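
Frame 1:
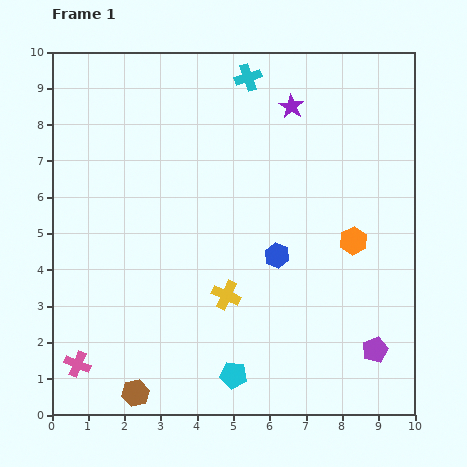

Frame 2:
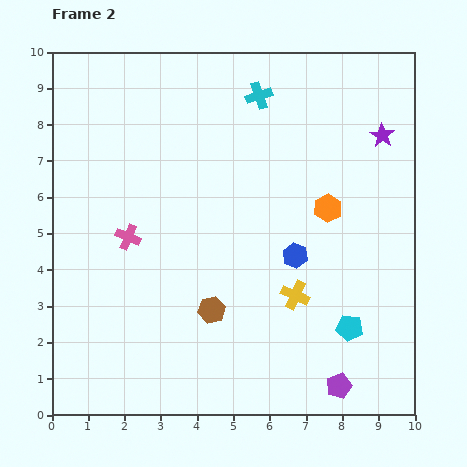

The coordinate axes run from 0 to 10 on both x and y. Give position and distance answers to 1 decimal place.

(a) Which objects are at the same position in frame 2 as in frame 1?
none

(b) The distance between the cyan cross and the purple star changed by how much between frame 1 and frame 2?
+2.2

Distance in frame 1: 1.4. Distance in frame 2: 3.6.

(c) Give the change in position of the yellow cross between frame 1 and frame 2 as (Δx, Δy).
(1.9, 0.0)

The yellow cross was at (4.8, 3.3) in frame 1 and (6.7, 3.3) in frame 2.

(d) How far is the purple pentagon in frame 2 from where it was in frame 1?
1.4

The purple pentagon moved from (8.9, 1.8) to (7.9, 0.8), a distance of √(1.0² + 1.0²) ≈ 1.4.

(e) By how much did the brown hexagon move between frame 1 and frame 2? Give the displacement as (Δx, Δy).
(2.1, 2.3)

The brown hexagon was at (2.3, 0.6) in frame 1 and (4.4, 2.9) in frame 2.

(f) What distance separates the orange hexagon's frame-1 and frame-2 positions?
1.1

The orange hexagon moved from (8.3, 4.8) to (7.6, 5.7), a distance of √(0.7² + 0.9²) ≈ 1.1.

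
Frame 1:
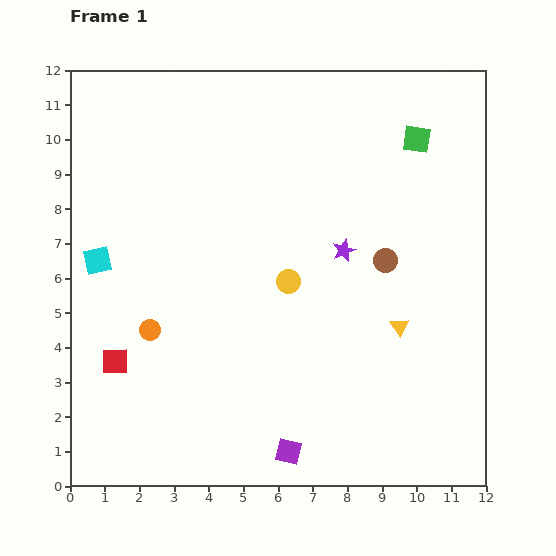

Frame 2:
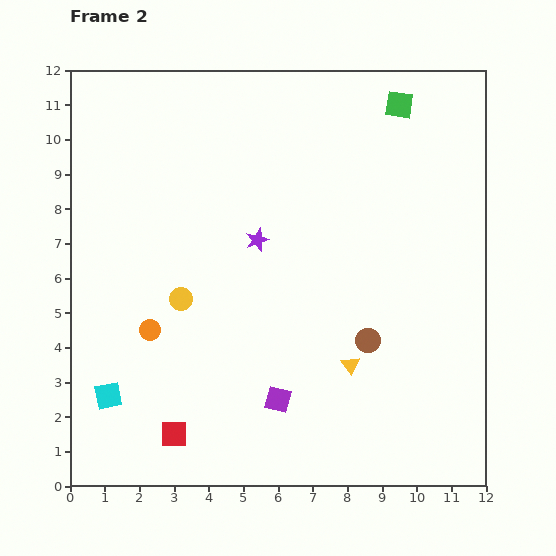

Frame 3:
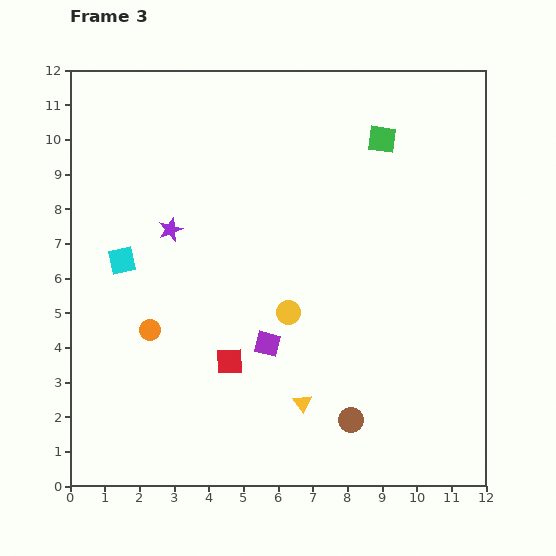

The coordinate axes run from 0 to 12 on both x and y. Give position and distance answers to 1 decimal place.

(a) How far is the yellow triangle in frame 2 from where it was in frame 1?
1.8

The yellow triangle moved from (9.5, 4.6) to (8.1, 3.5), a distance of √(1.4² + 1.1²) ≈ 1.8.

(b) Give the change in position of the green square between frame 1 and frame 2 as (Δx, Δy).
(-0.5, 1.0)

The green square was at (10.0, 10.0) in frame 1 and (9.5, 11.0) in frame 2.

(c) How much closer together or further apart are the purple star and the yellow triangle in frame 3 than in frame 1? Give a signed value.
+3.6

Distance in frame 1: 2.7. Distance in frame 3: 6.3.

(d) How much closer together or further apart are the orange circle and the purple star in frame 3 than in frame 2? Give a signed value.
-1.0

Distance in frame 2: 4.0. Distance in frame 3: 3.0.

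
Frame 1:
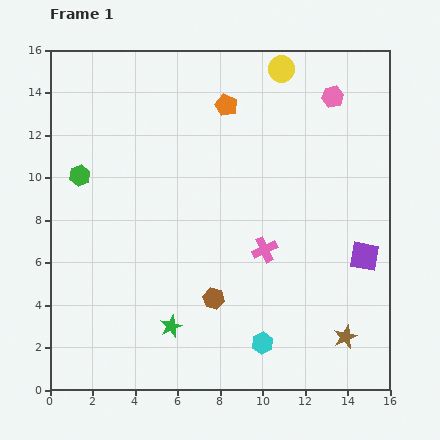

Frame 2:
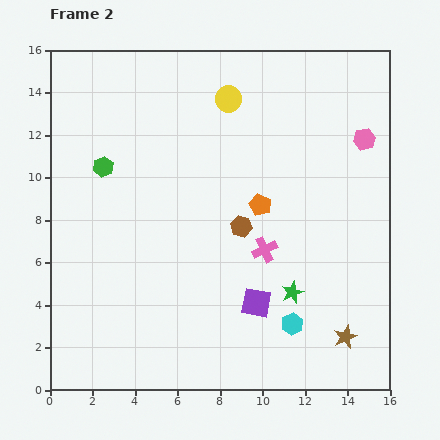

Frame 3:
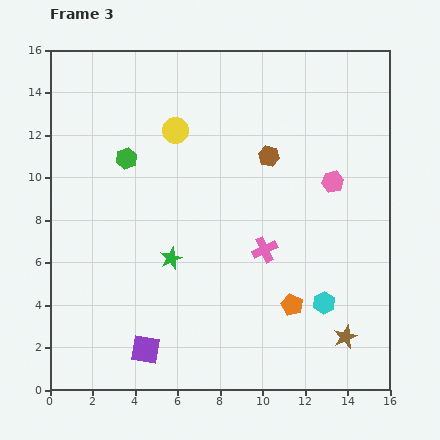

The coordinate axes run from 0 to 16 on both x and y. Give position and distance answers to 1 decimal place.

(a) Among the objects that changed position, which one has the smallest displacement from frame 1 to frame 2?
the green hexagon

(moved 1.2)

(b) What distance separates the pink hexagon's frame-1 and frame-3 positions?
4.0

The pink hexagon moved from (13.3, 13.8) to (13.3, 9.8), a distance of √(0.0² + 4.0²) ≈ 4.0.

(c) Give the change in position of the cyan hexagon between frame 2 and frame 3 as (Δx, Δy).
(1.5, 1.0)

The cyan hexagon was at (11.4, 3.1) in frame 2 and (12.9, 4.1) in frame 3.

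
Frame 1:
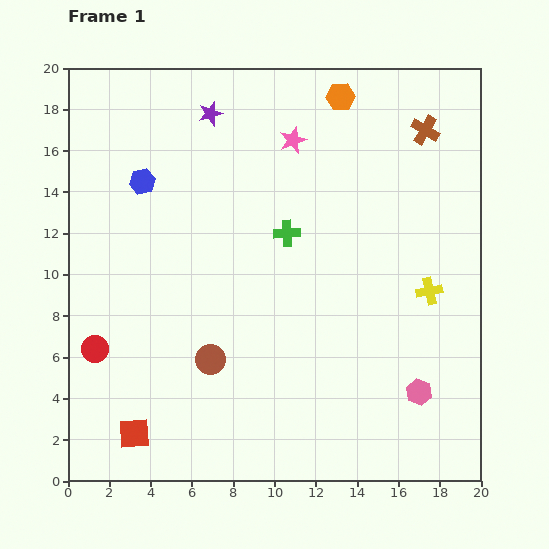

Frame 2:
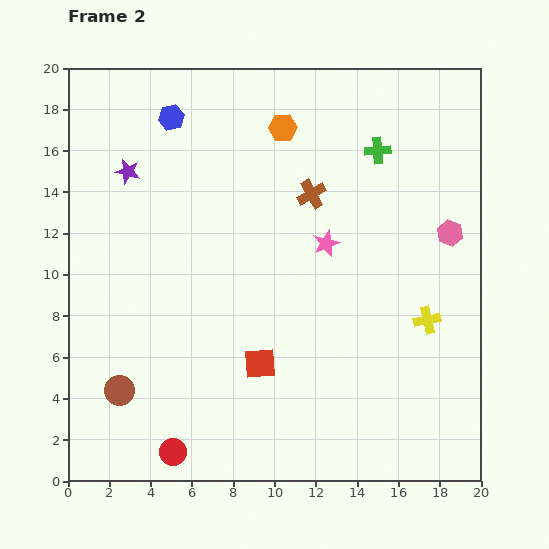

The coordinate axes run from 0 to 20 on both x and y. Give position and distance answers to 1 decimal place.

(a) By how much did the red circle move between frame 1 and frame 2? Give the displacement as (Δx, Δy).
(3.8, -5.0)

The red circle was at (1.3, 6.4) in frame 1 and (5.1, 1.4) in frame 2.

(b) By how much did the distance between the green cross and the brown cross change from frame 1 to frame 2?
-4.6

Distance in frame 1: 8.4. Distance in frame 2: 3.8.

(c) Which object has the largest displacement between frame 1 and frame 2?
the pink hexagon

(moved 7.8; next 7.0)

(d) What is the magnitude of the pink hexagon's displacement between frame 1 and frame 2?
7.8

The pink hexagon moved from (17.0, 4.3) to (18.5, 12.0), a distance of √(1.5² + 7.7²) ≈ 7.8.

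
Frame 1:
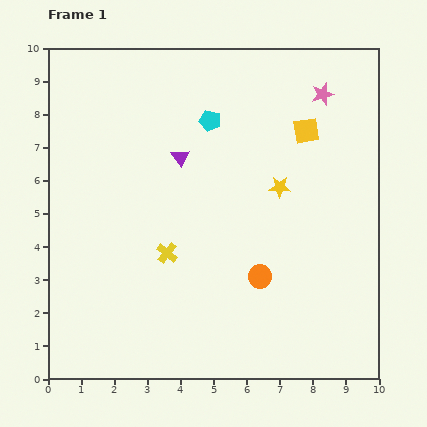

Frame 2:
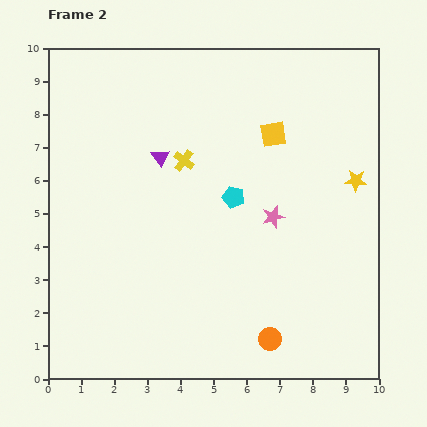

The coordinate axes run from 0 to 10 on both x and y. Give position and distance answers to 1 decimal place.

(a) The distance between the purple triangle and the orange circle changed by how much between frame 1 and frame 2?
+2.1

Distance in frame 1: 4.3. Distance in frame 2: 6.4.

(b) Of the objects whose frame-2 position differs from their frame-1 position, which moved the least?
the purple triangle

(moved 0.6)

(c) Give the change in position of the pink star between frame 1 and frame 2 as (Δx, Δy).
(-1.5, -3.7)

The pink star was at (8.3, 8.6) in frame 1 and (6.8, 4.9) in frame 2.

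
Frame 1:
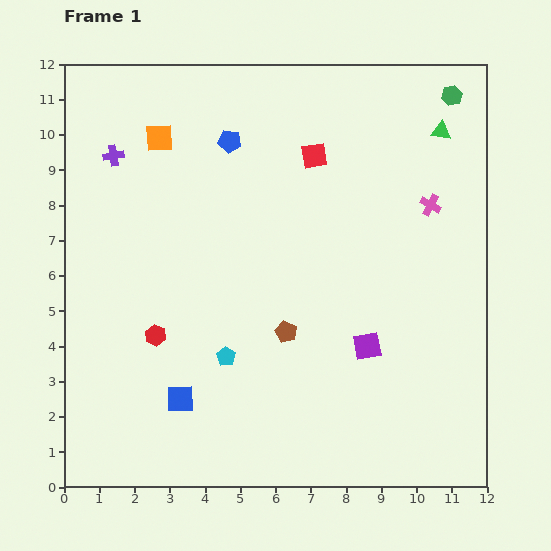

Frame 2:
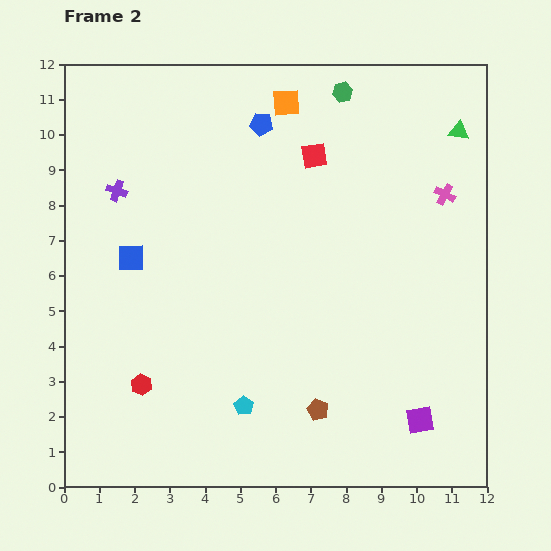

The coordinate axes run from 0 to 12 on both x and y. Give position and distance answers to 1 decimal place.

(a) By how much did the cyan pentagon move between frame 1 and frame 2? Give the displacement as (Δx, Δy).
(0.5, -1.4)

The cyan pentagon was at (4.6, 3.7) in frame 1 and (5.1, 2.3) in frame 2.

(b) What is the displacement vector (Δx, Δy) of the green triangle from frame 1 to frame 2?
(0.5, 0.0)

The green triangle was at (10.7, 10.1) in frame 1 and (11.2, 10.1) in frame 2.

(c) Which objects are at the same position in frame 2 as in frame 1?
the red square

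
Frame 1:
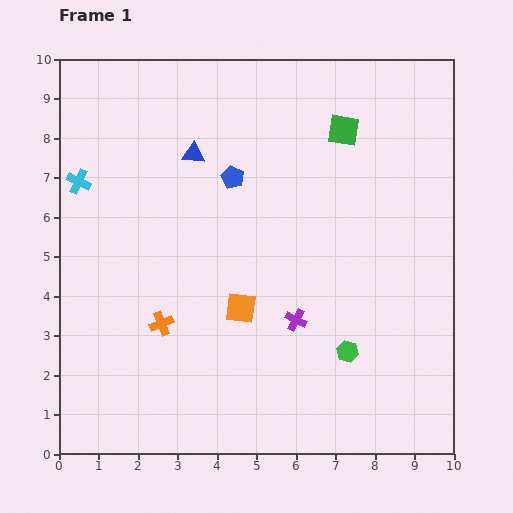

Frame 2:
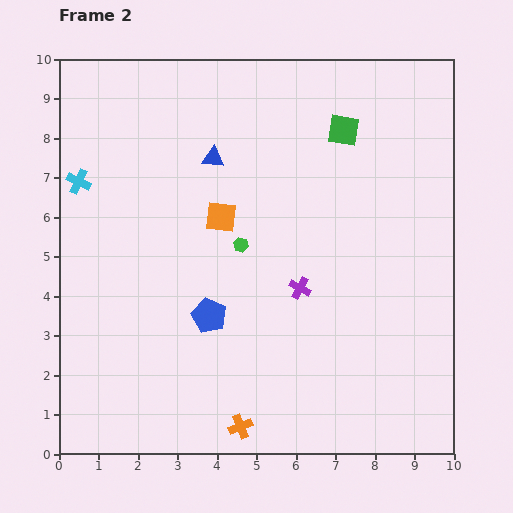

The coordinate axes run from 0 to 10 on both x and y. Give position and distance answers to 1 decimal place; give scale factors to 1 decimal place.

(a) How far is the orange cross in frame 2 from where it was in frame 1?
3.3

The orange cross moved from (2.6, 3.3) to (4.6, 0.7), a distance of √(2.0² + 2.6²) ≈ 3.3.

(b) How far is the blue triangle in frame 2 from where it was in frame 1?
0.5

The blue triangle moved from (3.4, 7.6) to (3.9, 7.5), a distance of √(0.5² + 0.1²) ≈ 0.5.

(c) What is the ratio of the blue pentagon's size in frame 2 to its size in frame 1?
1.5×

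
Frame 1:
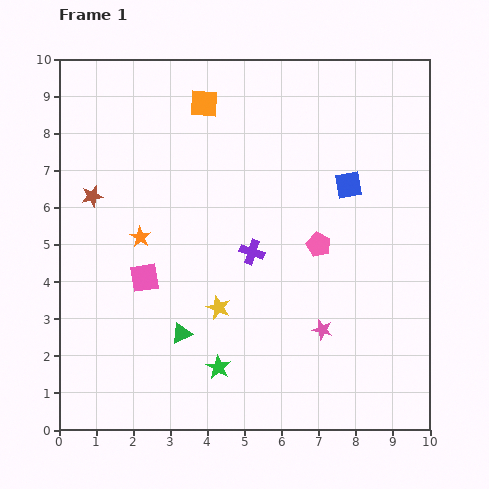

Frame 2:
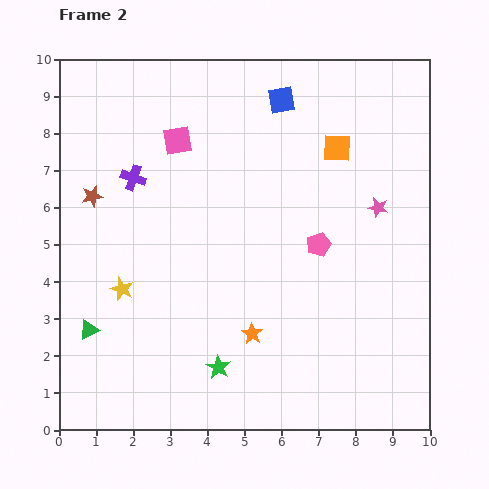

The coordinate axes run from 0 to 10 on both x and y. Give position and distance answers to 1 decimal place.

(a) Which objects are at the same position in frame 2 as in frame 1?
the green star, the pink pentagon, the brown star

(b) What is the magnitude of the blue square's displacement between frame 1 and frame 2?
2.9

The blue square moved from (7.8, 6.6) to (6.0, 8.9), a distance of √(1.8² + 2.3²) ≈ 2.9.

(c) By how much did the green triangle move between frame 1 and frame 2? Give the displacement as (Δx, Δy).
(-2.5, 0.1)

The green triangle was at (3.3, 2.6) in frame 1 and (0.8, 2.7) in frame 2.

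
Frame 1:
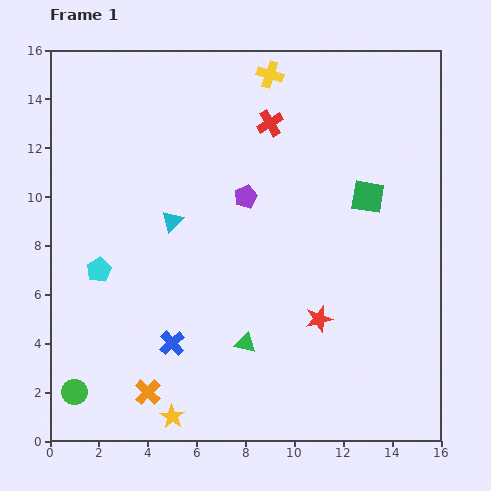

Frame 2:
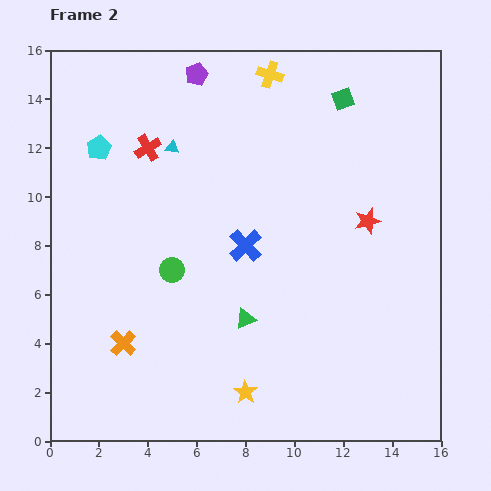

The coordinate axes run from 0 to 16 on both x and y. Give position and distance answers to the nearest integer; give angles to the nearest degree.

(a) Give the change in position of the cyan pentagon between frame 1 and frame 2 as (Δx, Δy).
(0, 5)

The cyan pentagon was at (2, 7) in frame 1 and (2, 12) in frame 2.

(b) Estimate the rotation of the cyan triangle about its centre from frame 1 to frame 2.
54° clockwise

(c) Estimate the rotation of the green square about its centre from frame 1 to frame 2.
28° counter-clockwise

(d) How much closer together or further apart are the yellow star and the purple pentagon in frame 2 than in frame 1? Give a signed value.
+4

Distance in frame 1: 9. Distance in frame 2: 13.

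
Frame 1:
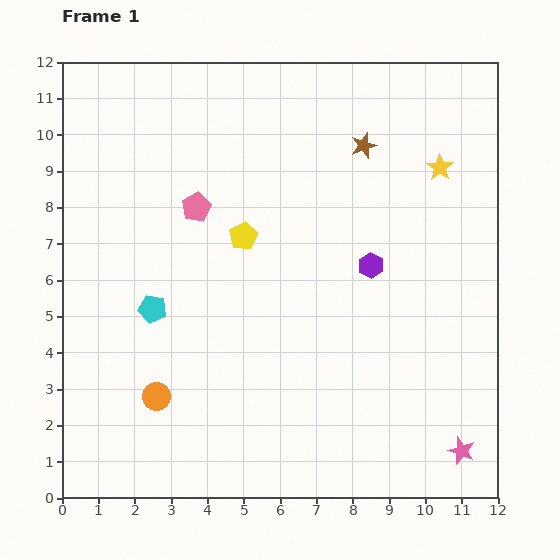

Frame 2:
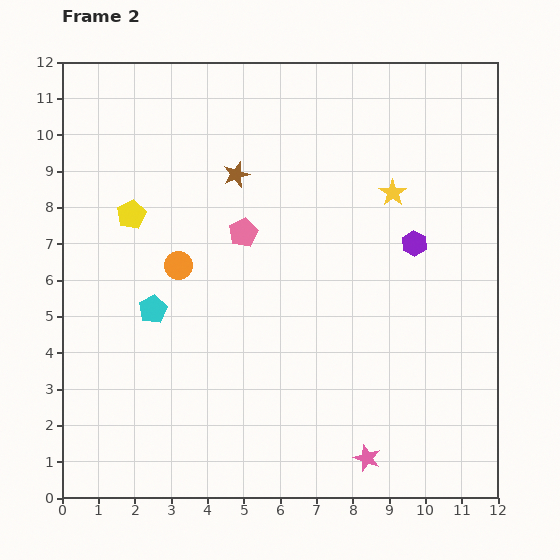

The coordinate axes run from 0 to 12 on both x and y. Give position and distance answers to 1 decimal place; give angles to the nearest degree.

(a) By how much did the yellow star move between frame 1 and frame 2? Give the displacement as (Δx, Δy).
(-1.3, -0.7)

The yellow star was at (10.4, 9.1) in frame 1 and (9.1, 8.4) in frame 2.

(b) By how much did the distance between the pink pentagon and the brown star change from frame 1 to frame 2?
-3.3

Distance in frame 1: 4.9. Distance in frame 2: 1.6.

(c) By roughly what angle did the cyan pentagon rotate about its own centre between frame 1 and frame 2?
31° clockwise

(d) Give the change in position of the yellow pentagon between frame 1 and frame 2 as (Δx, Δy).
(-3.1, 0.6)

The yellow pentagon was at (5.0, 7.2) in frame 1 and (1.9, 7.8) in frame 2.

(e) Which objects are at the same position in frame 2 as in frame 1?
the cyan pentagon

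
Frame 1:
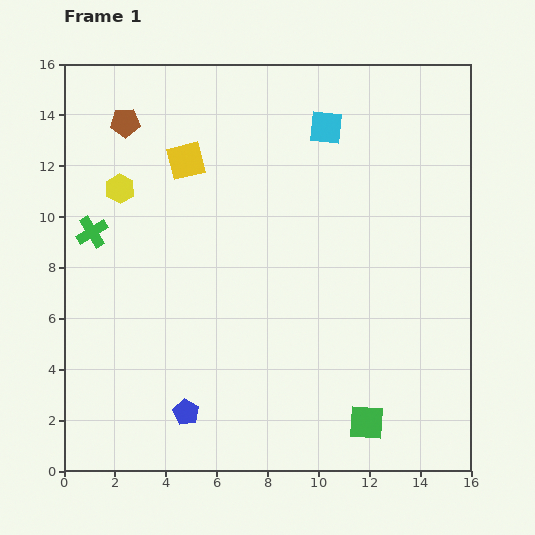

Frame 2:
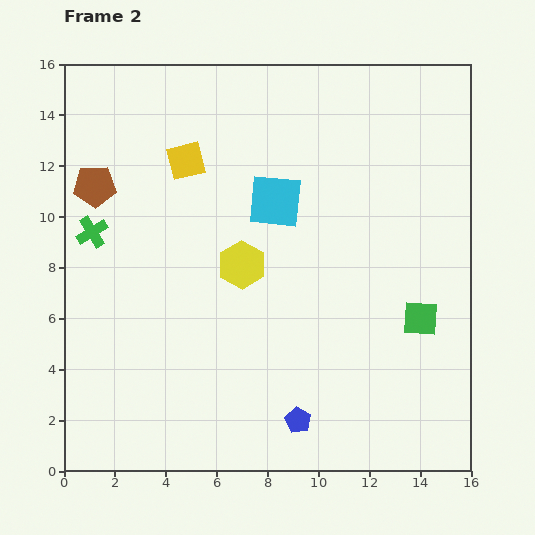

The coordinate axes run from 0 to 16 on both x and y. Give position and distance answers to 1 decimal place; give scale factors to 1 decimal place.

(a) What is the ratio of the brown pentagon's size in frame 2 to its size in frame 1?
1.5×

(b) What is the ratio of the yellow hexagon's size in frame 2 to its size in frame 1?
1.6×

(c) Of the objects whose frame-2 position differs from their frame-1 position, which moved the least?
the brown pentagon

(moved 2.8)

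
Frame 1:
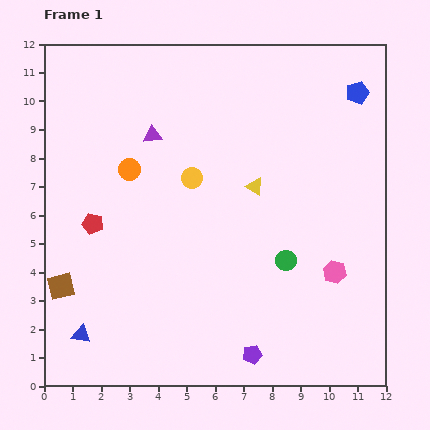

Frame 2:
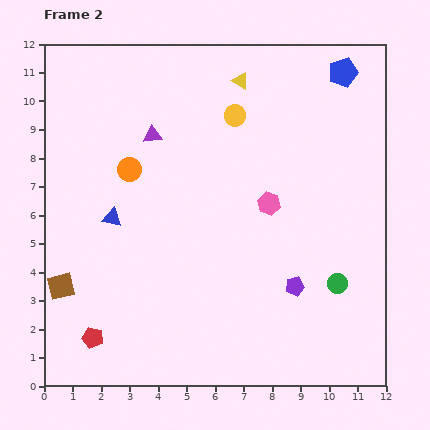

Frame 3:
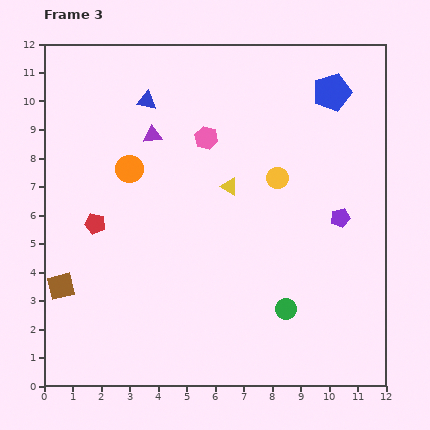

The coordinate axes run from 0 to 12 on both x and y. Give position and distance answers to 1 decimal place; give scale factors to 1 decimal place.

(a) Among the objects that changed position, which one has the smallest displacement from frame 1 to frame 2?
the blue pentagon

(moved 0.9)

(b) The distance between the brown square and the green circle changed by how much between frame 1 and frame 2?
+1.7

Distance in frame 1: 8.0. Distance in frame 2: 9.7.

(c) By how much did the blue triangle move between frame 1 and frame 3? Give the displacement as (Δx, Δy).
(2.3, 8.2)

The blue triangle was at (1.3, 1.8) in frame 1 and (3.6, 10.0) in frame 3.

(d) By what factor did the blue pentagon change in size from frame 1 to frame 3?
1.7×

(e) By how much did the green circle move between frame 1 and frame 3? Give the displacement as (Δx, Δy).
(0.0, -1.7)

The green circle was at (8.5, 4.4) in frame 1 and (8.5, 2.7) in frame 3.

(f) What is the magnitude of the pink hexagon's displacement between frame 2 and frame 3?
3.2

The pink hexagon moved from (7.9, 6.4) to (5.7, 8.7), a distance of √(2.2² + 2.3²) ≈ 3.2.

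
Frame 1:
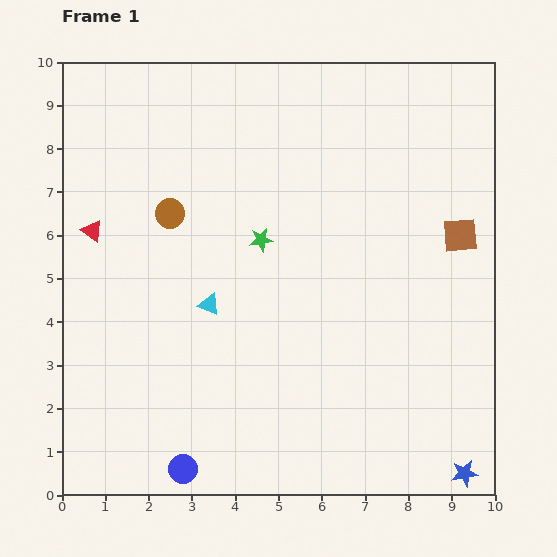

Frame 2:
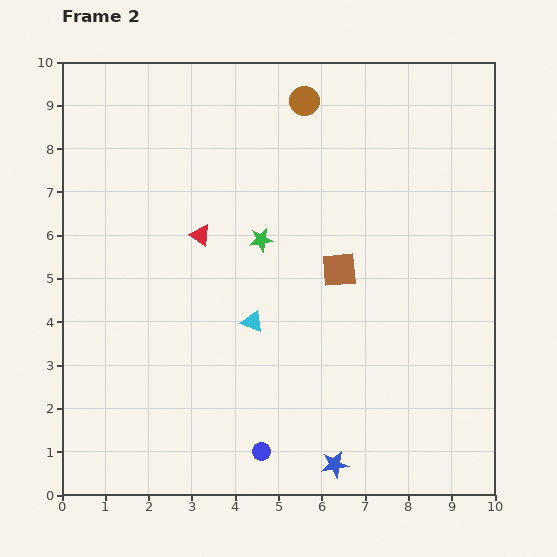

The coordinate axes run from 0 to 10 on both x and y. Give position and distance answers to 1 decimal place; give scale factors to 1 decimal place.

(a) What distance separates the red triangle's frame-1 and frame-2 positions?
2.5

The red triangle moved from (0.7, 6.1) to (3.2, 6.0), a distance of √(2.5² + 0.1²) ≈ 2.5.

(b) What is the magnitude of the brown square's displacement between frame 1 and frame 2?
2.9

The brown square moved from (9.2, 6.0) to (6.4, 5.2), a distance of √(2.8² + 0.8²) ≈ 2.9.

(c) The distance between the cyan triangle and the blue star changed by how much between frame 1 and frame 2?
-3.3

Distance in frame 1: 7.1. Distance in frame 2: 3.8.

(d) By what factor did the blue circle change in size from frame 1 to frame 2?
0.6×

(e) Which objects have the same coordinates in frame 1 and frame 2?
the green star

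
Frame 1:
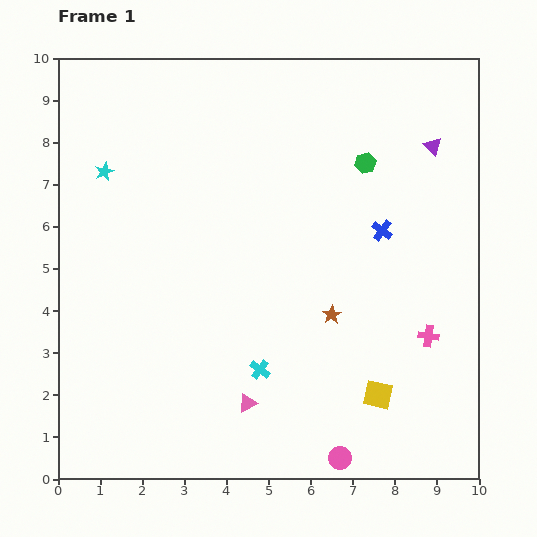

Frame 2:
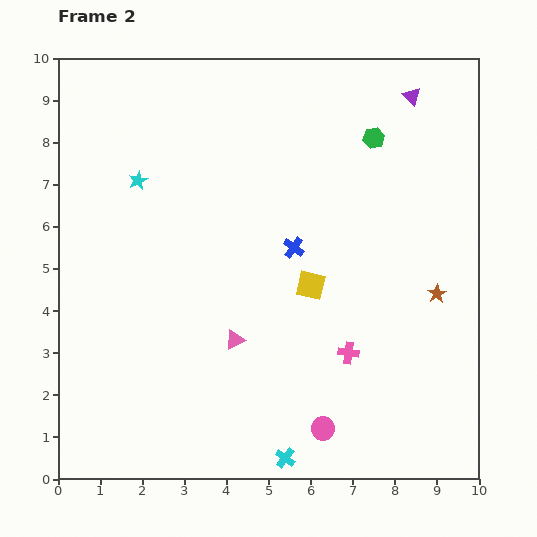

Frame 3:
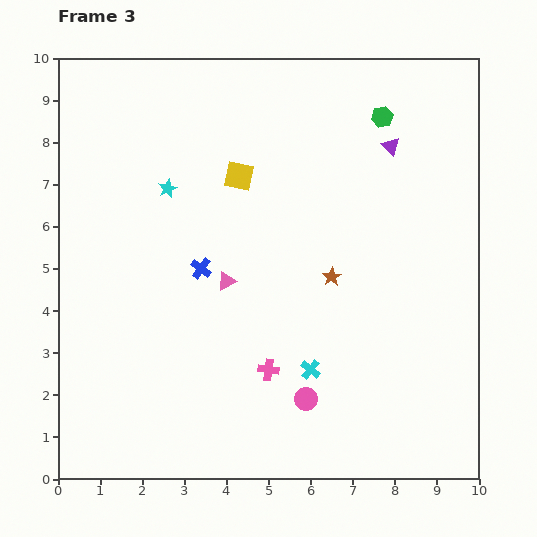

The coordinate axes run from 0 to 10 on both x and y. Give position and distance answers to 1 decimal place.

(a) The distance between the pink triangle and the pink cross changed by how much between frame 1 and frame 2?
-1.9

Distance in frame 1: 4.6. Distance in frame 2: 2.7.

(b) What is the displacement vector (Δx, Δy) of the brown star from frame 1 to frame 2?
(2.5, 0.5)

The brown star was at (6.5, 3.9) in frame 1 and (9.0, 4.4) in frame 2.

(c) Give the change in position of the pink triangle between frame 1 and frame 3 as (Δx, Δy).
(-0.5, 2.9)

The pink triangle was at (4.5, 1.8) in frame 1 and (4.0, 4.7) in frame 3.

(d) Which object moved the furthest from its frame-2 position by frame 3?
the yellow square

(moved 3.1; next 2.5)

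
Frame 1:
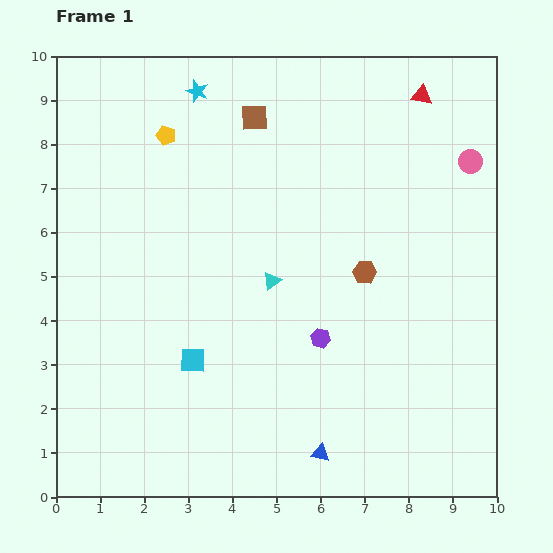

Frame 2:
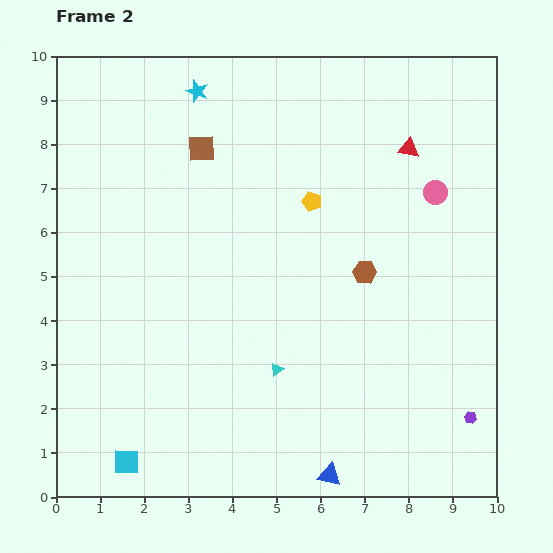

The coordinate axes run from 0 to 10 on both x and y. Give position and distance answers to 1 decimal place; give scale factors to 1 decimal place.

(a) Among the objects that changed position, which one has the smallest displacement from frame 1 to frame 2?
the blue triangle

(moved 0.5)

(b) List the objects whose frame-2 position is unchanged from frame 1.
the cyan star, the brown hexagon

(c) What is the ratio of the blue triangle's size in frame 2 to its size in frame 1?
1.3×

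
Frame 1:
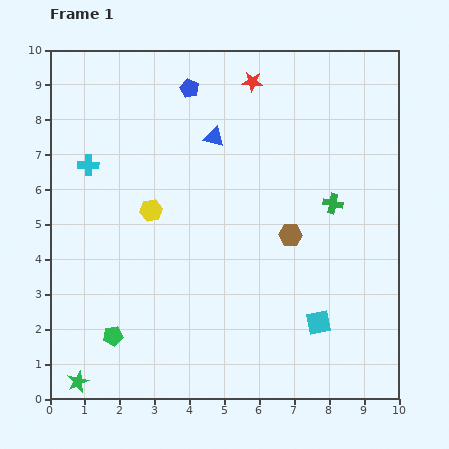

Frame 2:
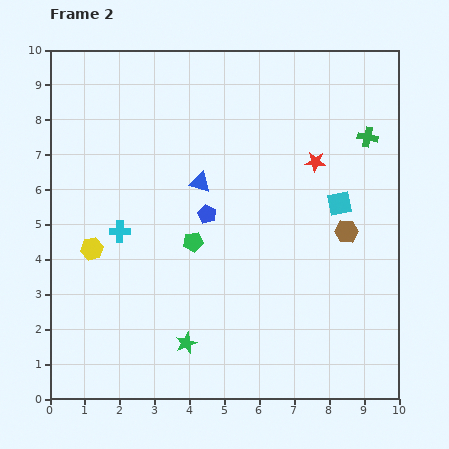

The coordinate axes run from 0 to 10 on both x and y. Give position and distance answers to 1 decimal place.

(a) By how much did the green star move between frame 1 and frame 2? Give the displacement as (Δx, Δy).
(3.1, 1.1)

The green star was at (0.8, 0.5) in frame 1 and (3.9, 1.6) in frame 2.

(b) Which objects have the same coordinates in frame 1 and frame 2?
none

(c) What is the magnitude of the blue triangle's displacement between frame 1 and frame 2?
1.4

The blue triangle moved from (4.7, 7.5) to (4.3, 6.2), a distance of √(0.4² + 1.3²) ≈ 1.4.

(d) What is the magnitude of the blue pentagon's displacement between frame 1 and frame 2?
3.6

The blue pentagon moved from (4.0, 8.9) to (4.5, 5.3), a distance of √(0.5² + 3.6²) ≈ 3.6.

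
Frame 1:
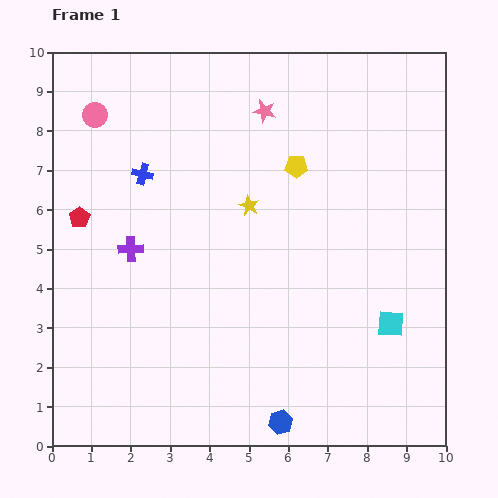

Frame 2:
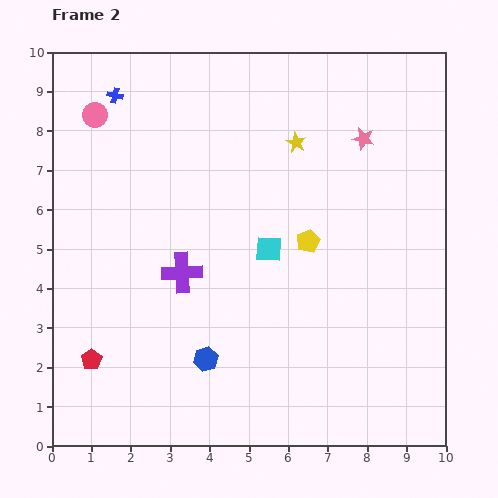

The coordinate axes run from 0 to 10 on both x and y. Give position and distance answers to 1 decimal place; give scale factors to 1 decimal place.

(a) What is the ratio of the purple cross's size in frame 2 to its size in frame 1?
1.6×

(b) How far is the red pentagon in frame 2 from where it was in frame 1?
3.6

The red pentagon moved from (0.7, 5.8) to (1.0, 2.2), a distance of √(0.3² + 3.6²) ≈ 3.6.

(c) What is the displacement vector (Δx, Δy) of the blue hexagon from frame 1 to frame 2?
(-1.9, 1.6)

The blue hexagon was at (5.8, 0.6) in frame 1 and (3.9, 2.2) in frame 2.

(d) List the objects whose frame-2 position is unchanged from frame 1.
the pink circle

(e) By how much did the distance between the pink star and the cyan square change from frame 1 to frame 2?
-2.6

Distance in frame 1: 6.3. Distance in frame 2: 3.7.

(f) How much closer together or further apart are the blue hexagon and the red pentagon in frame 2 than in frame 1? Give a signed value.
-4.4

Distance in frame 1: 7.3. Distance in frame 2: 2.9.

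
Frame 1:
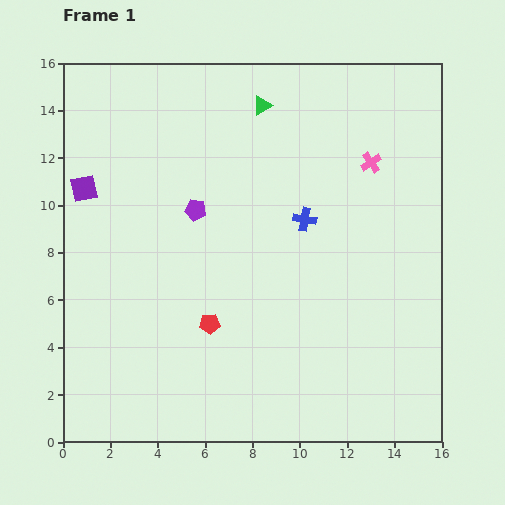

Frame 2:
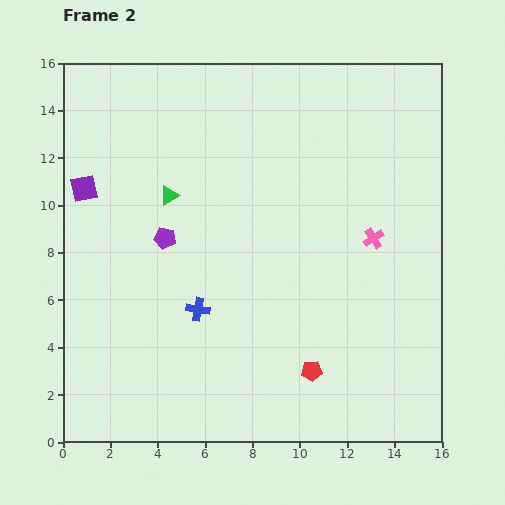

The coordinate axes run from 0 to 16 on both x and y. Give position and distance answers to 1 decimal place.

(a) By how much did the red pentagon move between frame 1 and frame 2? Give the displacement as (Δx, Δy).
(4.3, -2.0)

The red pentagon was at (6.2, 5.0) in frame 1 and (10.5, 3.0) in frame 2.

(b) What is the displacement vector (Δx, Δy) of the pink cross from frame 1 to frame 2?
(0.1, -3.2)

The pink cross was at (13.0, 11.8) in frame 1 and (13.1, 8.6) in frame 2.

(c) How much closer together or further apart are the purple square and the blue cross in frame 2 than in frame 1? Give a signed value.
-2.4

Distance in frame 1: 9.4. Distance in frame 2: 7.0.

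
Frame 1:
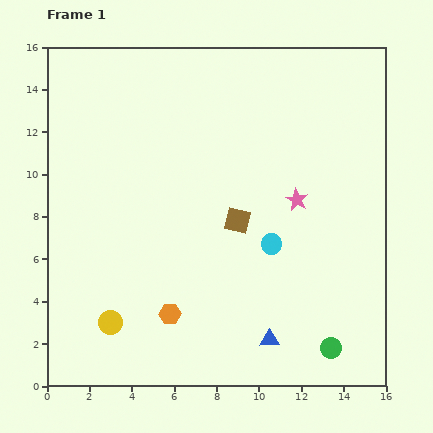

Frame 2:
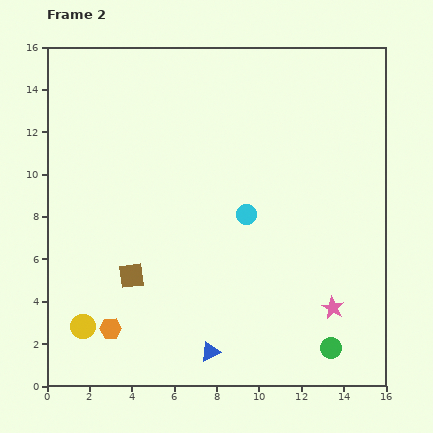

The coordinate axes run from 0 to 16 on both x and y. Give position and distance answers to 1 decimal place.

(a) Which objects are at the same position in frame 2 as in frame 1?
the green circle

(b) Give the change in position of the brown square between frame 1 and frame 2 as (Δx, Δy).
(-5.0, -2.6)

The brown square was at (9.0, 7.8) in frame 1 and (4.0, 5.2) in frame 2.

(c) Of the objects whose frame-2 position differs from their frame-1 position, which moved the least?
the yellow circle

(moved 1.3)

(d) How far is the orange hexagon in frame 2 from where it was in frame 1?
2.9

The orange hexagon moved from (5.8, 3.4) to (3.0, 2.7), a distance of √(2.8² + 0.7²) ≈ 2.9.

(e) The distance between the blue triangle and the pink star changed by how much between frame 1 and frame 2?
-0.5

Distance in frame 1: 6.7. Distance in frame 2: 6.2.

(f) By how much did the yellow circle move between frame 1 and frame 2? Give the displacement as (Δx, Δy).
(-1.3, -0.2)

The yellow circle was at (3.0, 3.0) in frame 1 and (1.7, 2.8) in frame 2.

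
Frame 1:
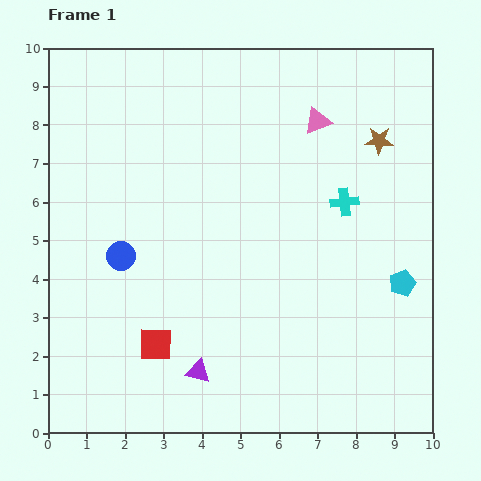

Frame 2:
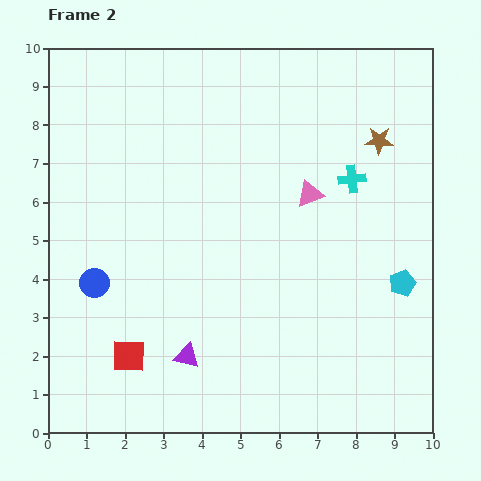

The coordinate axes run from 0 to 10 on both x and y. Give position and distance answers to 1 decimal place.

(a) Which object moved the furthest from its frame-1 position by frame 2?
the pink triangle

(moved 1.9; next 1.0)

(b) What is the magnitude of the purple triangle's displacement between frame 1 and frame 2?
0.5

The purple triangle moved from (3.9, 1.6) to (3.6, 2.0), a distance of √(0.3² + 0.4²) ≈ 0.5.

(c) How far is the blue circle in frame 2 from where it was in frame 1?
1.0

The blue circle moved from (1.9, 4.6) to (1.2, 3.9), a distance of √(0.7² + 0.7²) ≈ 1.0.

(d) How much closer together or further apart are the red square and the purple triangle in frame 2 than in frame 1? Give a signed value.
+0.2

Distance in frame 1: 1.3. Distance in frame 2: 1.5.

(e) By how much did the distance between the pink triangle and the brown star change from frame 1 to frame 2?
+0.6

Distance in frame 1: 1.7. Distance in frame 2: 2.3.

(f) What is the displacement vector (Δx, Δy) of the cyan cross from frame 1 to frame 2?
(0.2, 0.6)

The cyan cross was at (7.7, 6.0) in frame 1 and (7.9, 6.6) in frame 2.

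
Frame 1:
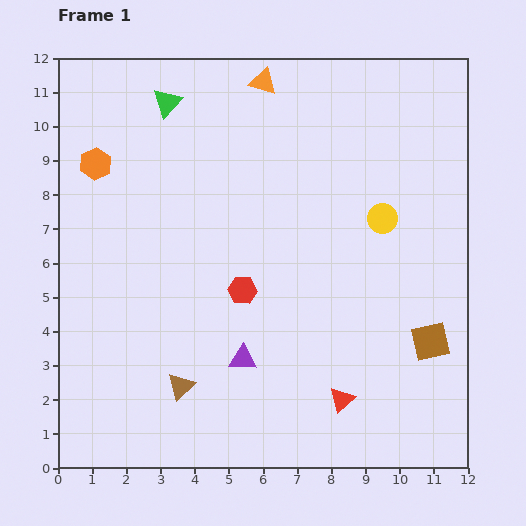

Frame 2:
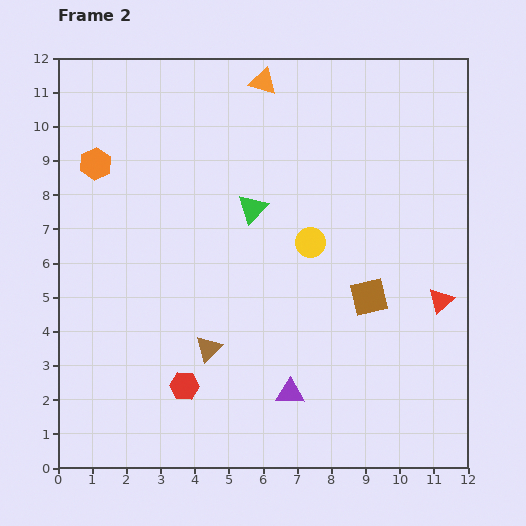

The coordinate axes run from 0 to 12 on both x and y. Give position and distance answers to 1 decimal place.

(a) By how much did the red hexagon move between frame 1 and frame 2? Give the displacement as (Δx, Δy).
(-1.7, -2.8)

The red hexagon was at (5.4, 5.2) in frame 1 and (3.7, 2.4) in frame 2.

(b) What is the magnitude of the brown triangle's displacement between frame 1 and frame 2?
1.4

The brown triangle moved from (3.6, 2.4) to (4.4, 3.5), a distance of √(0.8² + 1.1²) ≈ 1.4.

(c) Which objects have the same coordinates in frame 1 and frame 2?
the orange triangle, the orange hexagon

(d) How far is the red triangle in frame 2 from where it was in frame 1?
4.1

The red triangle moved from (8.3, 2.0) to (11.2, 4.9), a distance of √(2.9² + 2.9²) ≈ 4.1.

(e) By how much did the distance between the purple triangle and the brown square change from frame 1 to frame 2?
-1.9

Distance in frame 1: 5.5. Distance in frame 2: 3.6.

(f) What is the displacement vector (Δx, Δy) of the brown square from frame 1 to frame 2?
(-1.8, 1.3)

The brown square was at (10.9, 3.7) in frame 1 and (9.1, 5.0) in frame 2.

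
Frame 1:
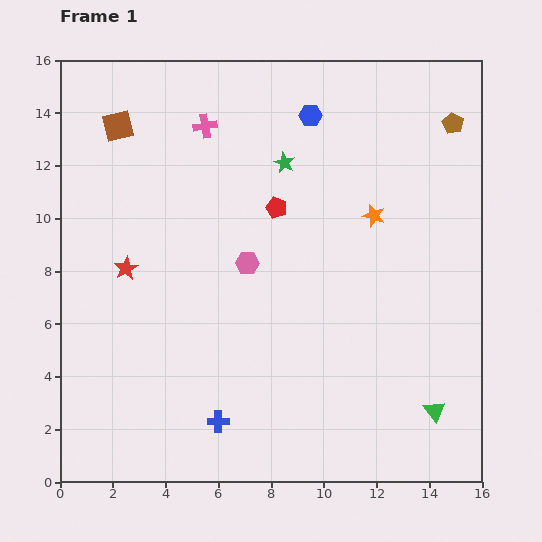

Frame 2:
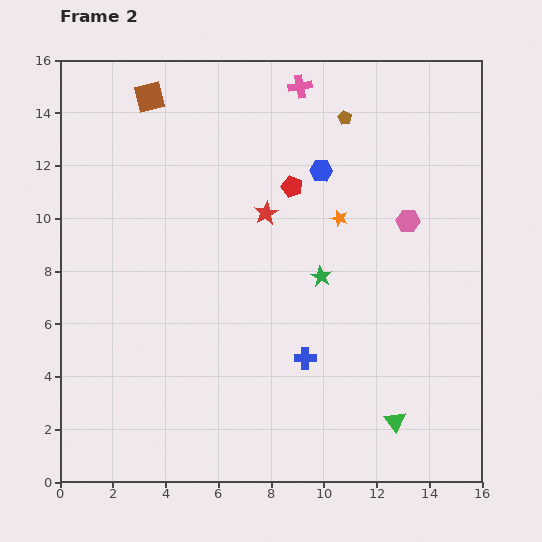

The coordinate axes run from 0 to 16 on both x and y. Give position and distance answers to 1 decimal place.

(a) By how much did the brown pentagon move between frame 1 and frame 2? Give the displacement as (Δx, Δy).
(-4.1, 0.2)

The brown pentagon was at (14.9, 13.6) in frame 1 and (10.8, 13.8) in frame 2.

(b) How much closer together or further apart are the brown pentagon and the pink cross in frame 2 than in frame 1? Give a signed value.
-7.3

Distance in frame 1: 9.4. Distance in frame 2: 2.1.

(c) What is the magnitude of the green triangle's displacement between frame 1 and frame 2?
1.6

The green triangle moved from (14.2, 2.7) to (12.7, 2.3), a distance of √(1.5² + 0.4²) ≈ 1.6.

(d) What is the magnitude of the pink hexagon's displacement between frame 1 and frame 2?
6.3

The pink hexagon moved from (7.1, 8.3) to (13.2, 9.9), a distance of √(6.1² + 1.6²) ≈ 6.3.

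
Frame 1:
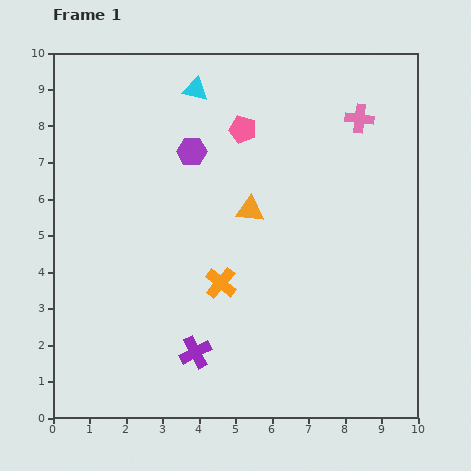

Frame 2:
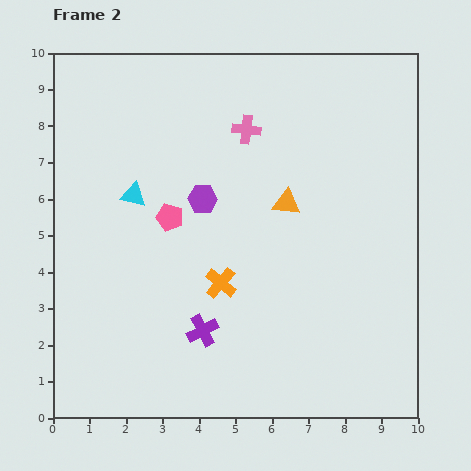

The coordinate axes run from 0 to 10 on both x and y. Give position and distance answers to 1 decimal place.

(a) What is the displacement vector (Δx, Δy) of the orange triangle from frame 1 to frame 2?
(1.0, 0.2)

The orange triangle was at (5.4, 5.7) in frame 1 and (6.4, 5.9) in frame 2.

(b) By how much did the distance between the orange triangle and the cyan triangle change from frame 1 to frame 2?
+0.6

Distance in frame 1: 3.6. Distance in frame 2: 4.2.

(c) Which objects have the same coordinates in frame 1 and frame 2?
the orange cross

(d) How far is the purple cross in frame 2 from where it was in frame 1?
0.6

The purple cross moved from (3.9, 1.8) to (4.1, 2.4), a distance of √(0.2² + 0.6²) ≈ 0.6.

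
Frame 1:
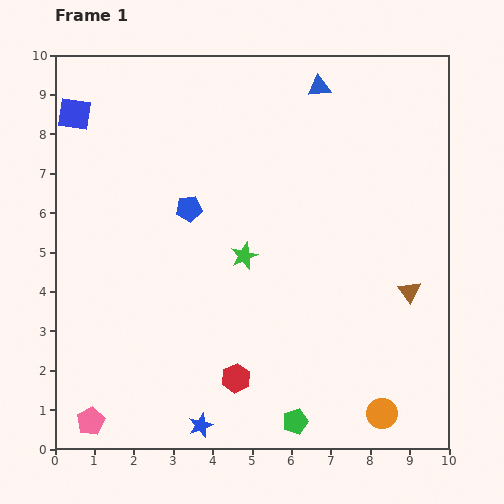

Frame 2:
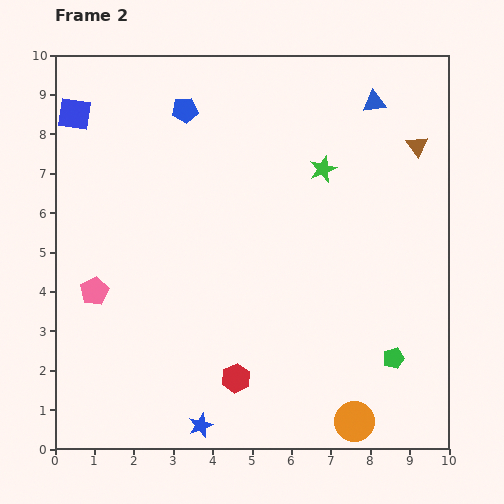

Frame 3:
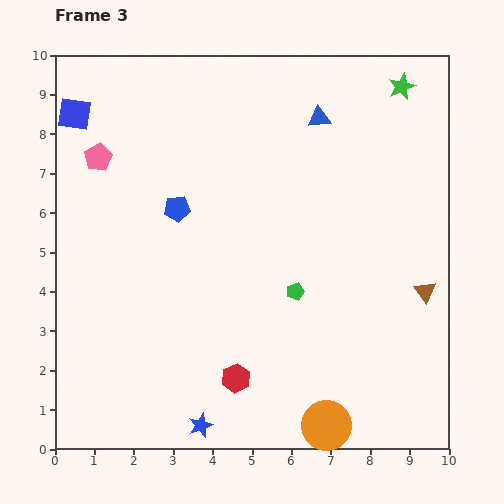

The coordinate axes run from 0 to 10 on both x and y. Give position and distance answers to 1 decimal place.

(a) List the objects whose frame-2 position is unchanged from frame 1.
the blue square, the red hexagon, the blue star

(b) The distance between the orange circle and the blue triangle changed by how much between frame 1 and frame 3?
-0.7

Distance in frame 1: 8.5. Distance in frame 3: 7.8.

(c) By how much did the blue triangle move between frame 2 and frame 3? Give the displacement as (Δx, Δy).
(-1.4, -0.4)

The blue triangle was at (8.1, 8.8) in frame 2 and (6.7, 8.4) in frame 3.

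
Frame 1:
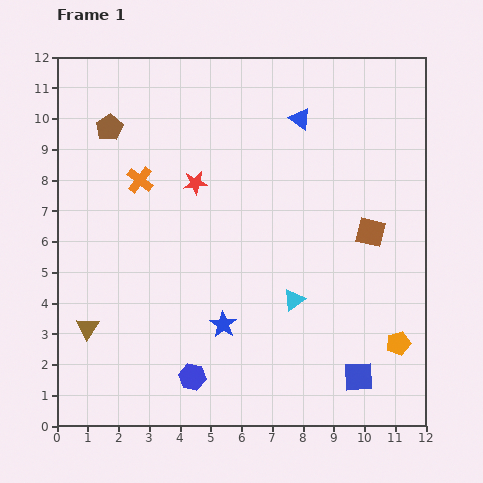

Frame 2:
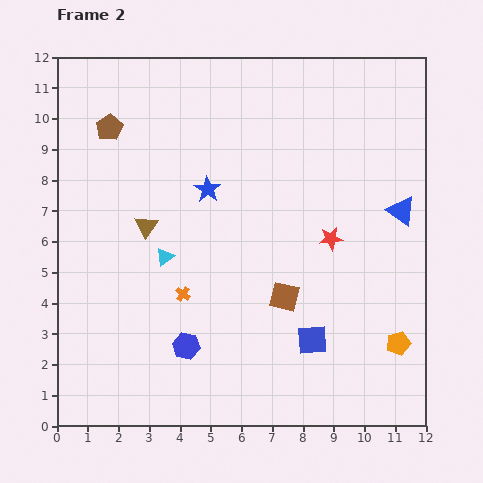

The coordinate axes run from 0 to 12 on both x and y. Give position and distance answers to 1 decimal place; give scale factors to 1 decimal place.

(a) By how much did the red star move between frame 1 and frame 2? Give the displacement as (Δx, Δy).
(4.4, -1.8)

The red star was at (4.5, 7.9) in frame 1 and (8.9, 6.1) in frame 2.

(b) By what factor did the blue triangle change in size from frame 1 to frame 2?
1.3×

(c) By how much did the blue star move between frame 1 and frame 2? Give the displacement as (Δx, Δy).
(-0.5, 4.4)

The blue star was at (5.4, 3.3) in frame 1 and (4.9, 7.7) in frame 2.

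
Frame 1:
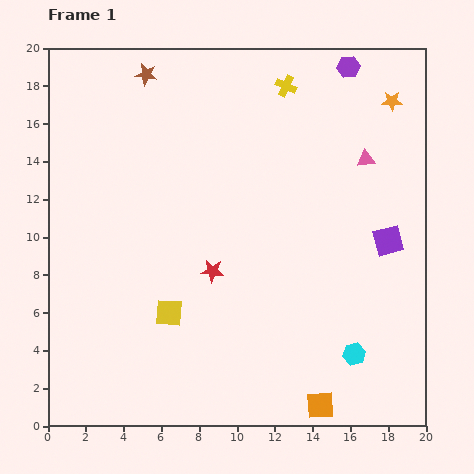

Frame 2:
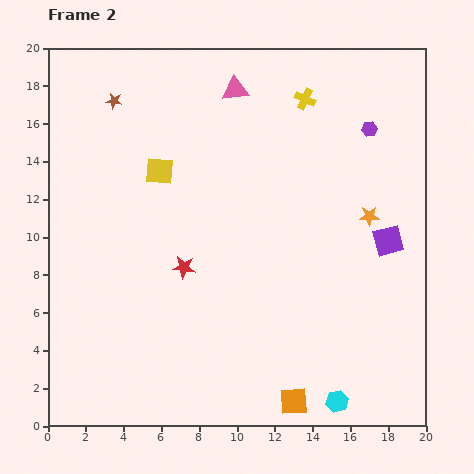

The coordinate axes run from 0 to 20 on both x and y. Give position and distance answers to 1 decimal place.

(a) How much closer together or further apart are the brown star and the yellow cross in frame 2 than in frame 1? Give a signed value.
+2.7

Distance in frame 1: 7.4. Distance in frame 2: 10.1.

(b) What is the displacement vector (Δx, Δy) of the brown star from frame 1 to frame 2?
(-1.7, -1.4)

The brown star was at (5.2, 18.6) in frame 1 and (3.5, 17.2) in frame 2.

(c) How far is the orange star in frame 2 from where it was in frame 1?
6.2

The orange star moved from (18.2, 17.2) to (17.0, 11.1), a distance of √(1.2² + 6.1²) ≈ 6.2.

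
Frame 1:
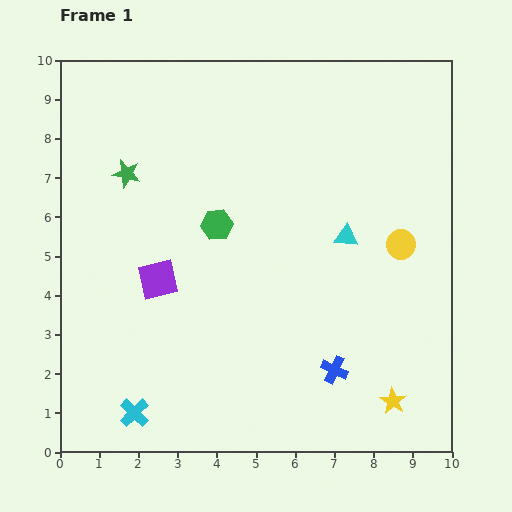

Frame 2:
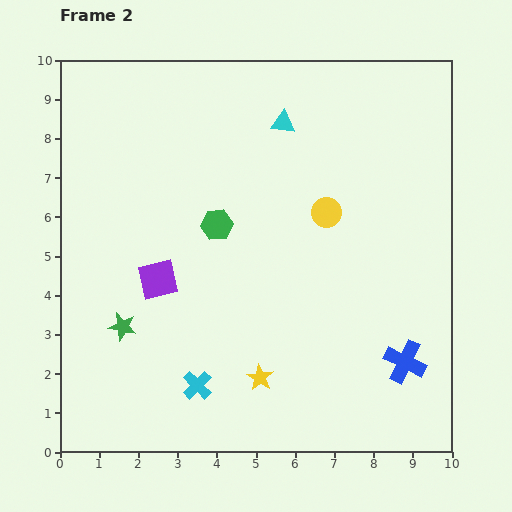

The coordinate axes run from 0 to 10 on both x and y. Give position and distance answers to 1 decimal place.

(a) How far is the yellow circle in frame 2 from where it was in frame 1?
2.1

The yellow circle moved from (8.7, 5.3) to (6.8, 6.1), a distance of √(1.9² + 0.8²) ≈ 2.1.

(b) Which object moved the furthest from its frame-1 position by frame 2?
the green star

(moved 3.9; next 3.5)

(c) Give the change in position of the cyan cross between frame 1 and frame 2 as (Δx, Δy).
(1.6, 0.7)

The cyan cross was at (1.9, 1.0) in frame 1 and (3.5, 1.7) in frame 2.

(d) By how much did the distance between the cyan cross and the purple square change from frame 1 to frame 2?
-0.6

Distance in frame 1: 3.5. Distance in frame 2: 2.9.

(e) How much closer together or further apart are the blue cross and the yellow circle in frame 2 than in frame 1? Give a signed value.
+0.7

Distance in frame 1: 3.6. Distance in frame 2: 4.3.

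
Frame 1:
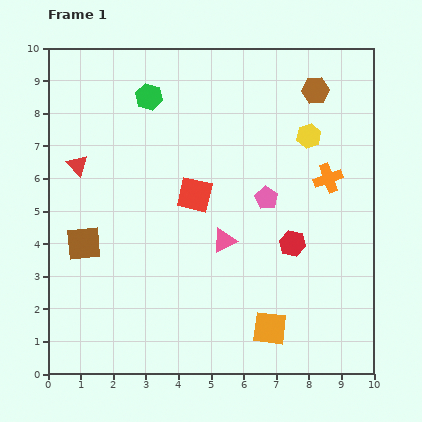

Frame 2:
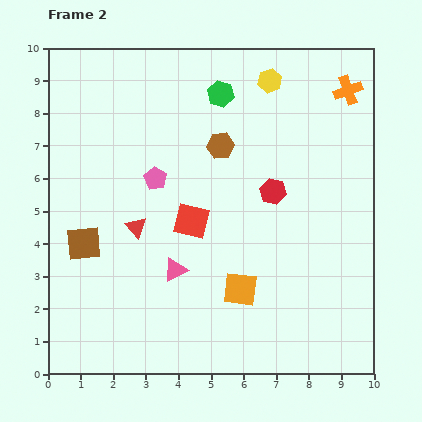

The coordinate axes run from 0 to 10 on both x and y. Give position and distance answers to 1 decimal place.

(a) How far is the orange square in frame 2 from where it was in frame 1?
1.5

The orange square moved from (6.8, 1.4) to (5.9, 2.6), a distance of √(0.9² + 1.2²) ≈ 1.5.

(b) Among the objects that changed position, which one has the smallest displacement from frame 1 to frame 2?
the red square

(moved 0.8)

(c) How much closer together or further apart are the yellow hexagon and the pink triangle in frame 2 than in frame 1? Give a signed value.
+2.4

Distance in frame 1: 4.1. Distance in frame 2: 6.5.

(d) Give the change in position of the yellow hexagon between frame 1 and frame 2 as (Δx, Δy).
(-1.2, 1.7)

The yellow hexagon was at (8.0, 7.3) in frame 1 and (6.8, 9.0) in frame 2.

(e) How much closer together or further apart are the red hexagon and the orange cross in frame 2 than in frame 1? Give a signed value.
+1.6

Distance in frame 1: 2.3. Distance in frame 2: 3.9.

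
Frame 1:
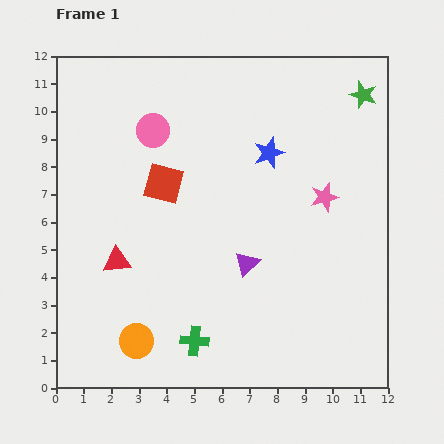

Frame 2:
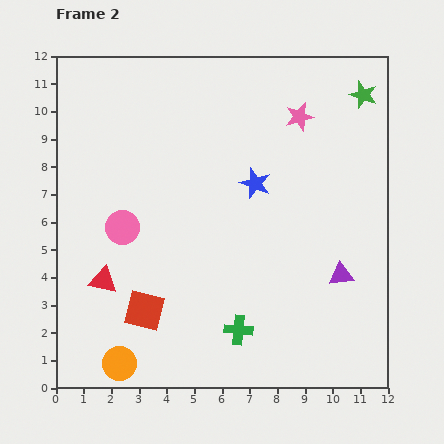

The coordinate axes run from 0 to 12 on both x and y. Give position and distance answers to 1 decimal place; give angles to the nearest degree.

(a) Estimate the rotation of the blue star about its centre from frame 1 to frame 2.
30° counter-clockwise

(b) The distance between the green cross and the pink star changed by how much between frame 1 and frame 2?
+1.0

Distance in frame 1: 7.0. Distance in frame 2: 8.0.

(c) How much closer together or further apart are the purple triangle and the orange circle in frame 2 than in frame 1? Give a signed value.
+3.7

Distance in frame 1: 4.9. Distance in frame 2: 8.6.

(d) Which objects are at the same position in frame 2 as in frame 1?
the green star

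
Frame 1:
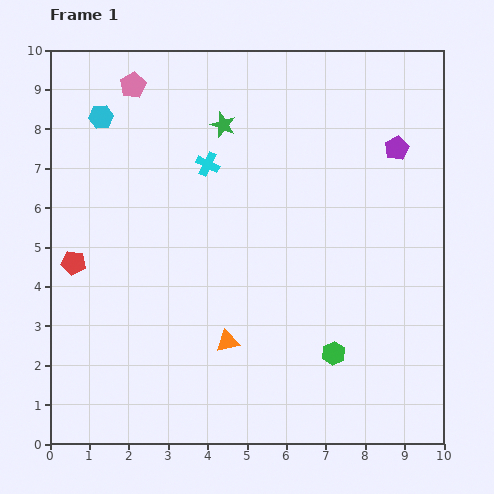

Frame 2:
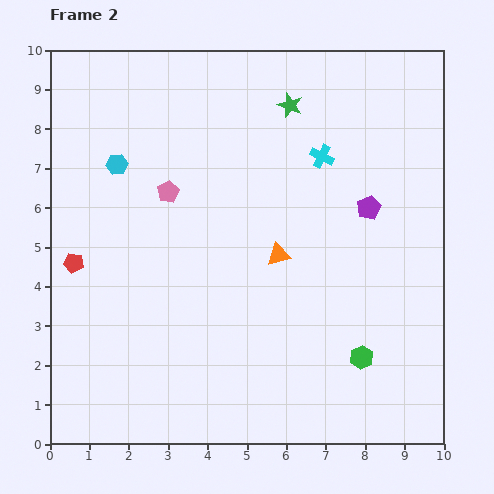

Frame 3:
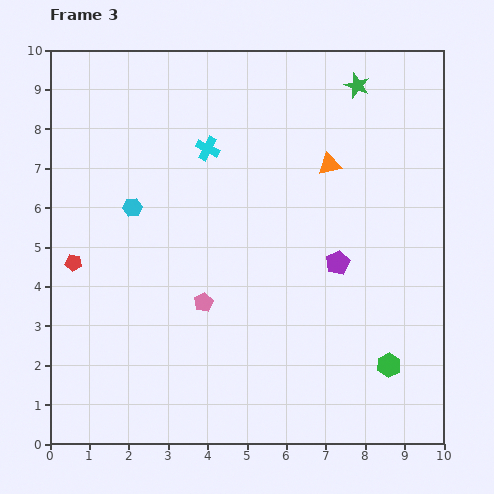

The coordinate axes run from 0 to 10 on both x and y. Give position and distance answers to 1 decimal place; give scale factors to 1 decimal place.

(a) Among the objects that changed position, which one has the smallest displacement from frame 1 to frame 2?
the green hexagon

(moved 0.7)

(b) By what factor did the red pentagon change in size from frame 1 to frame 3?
0.7×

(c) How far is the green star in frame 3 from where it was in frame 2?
1.8

The green star moved from (6.1, 8.6) to (7.8, 9.1), a distance of √(1.7² + 0.5²) ≈ 1.8.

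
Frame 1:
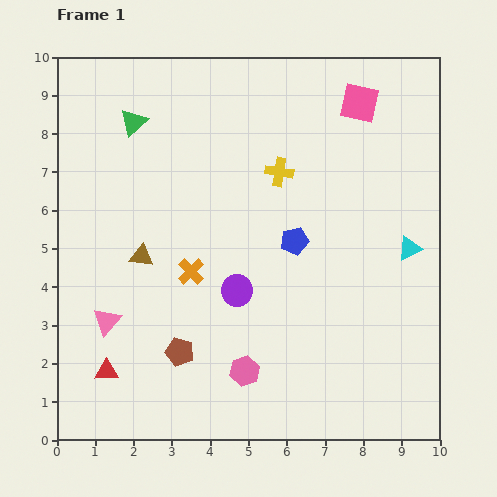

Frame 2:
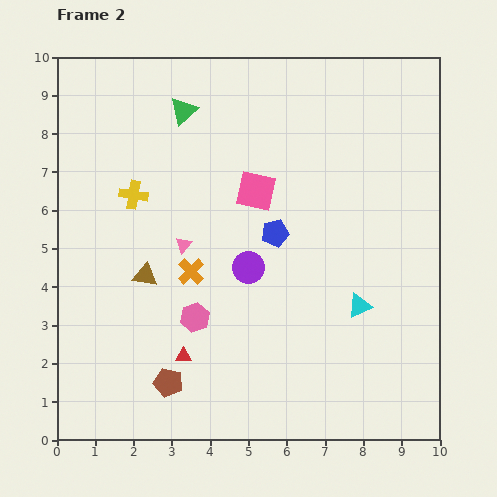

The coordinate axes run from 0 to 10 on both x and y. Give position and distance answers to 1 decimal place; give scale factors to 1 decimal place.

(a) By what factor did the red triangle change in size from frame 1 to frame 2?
0.7×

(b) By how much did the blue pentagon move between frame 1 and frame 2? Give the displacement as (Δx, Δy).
(-0.5, 0.2)

The blue pentagon was at (6.2, 5.2) in frame 1 and (5.7, 5.4) in frame 2.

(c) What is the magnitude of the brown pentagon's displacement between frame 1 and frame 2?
0.9

The brown pentagon moved from (3.2, 2.3) to (2.9, 1.5), a distance of √(0.3² + 0.8²) ≈ 0.9.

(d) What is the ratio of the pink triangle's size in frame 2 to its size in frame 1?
0.6×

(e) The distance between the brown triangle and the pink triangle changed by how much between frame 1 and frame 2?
-0.6

Distance in frame 1: 1.9. Distance in frame 2: 1.3.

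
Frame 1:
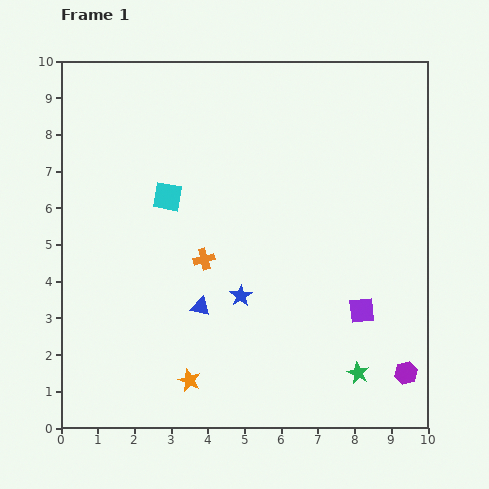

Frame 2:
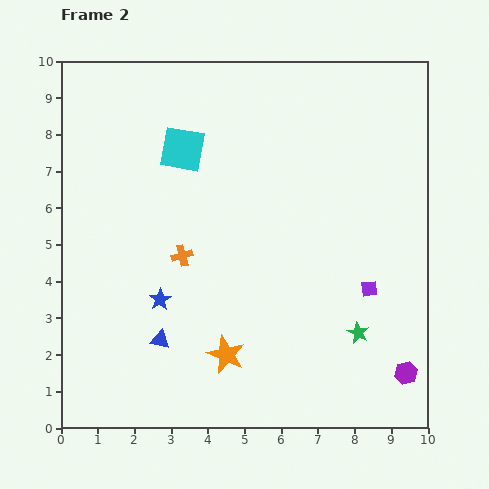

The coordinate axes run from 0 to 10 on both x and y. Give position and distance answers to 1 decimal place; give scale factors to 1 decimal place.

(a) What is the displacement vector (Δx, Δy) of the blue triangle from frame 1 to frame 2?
(-1.1, -0.9)

The blue triangle was at (3.8, 3.3) in frame 1 and (2.7, 2.4) in frame 2.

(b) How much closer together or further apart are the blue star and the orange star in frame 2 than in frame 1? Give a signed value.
-0.4

Distance in frame 1: 2.7. Distance in frame 2: 2.3.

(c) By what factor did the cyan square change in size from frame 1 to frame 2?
1.5×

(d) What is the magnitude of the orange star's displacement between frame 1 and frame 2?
1.2

The orange star moved from (3.5, 1.3) to (4.5, 2.0), a distance of √(1.0² + 0.7²) ≈ 1.2.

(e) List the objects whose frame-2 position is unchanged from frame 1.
the purple hexagon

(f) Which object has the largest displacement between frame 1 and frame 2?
the blue star

(moved 2.2; next 1.4)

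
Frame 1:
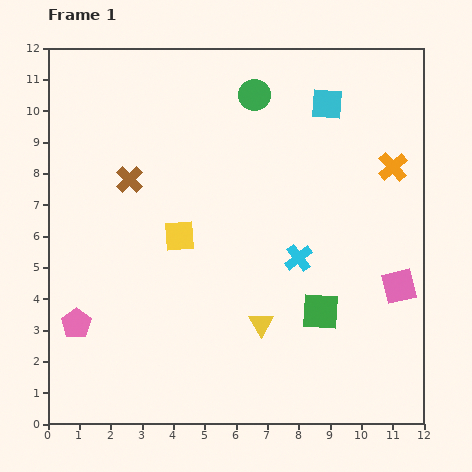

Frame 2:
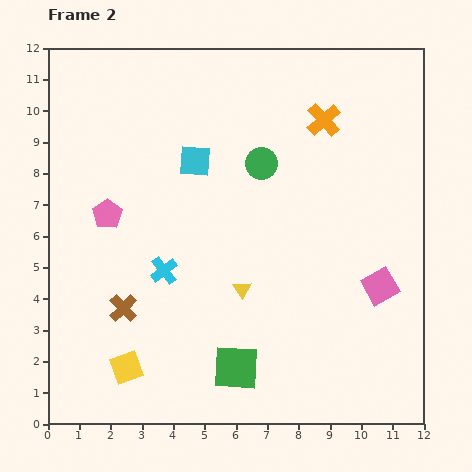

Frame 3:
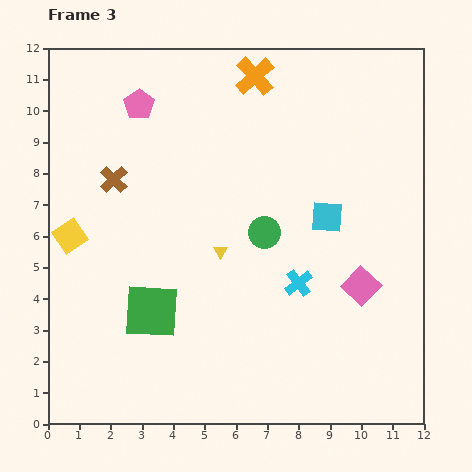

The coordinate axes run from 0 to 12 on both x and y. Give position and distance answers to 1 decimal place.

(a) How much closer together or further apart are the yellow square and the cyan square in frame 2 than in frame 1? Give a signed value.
+0.7

Distance in frame 1: 6.3. Distance in frame 2: 7.0.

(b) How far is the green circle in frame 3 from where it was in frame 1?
4.4

The green circle moved from (6.6, 10.5) to (6.9, 6.1), a distance of √(0.3² + 4.4²) ≈ 4.4.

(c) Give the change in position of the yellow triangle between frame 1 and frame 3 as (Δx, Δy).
(-1.3, 2.3)

The yellow triangle was at (6.8, 3.2) in frame 1 and (5.5, 5.5) in frame 3.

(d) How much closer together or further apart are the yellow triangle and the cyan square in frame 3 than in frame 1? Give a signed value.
-3.7

Distance in frame 1: 7.3. Distance in frame 3: 3.6.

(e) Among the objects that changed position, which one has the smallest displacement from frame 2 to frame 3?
the pink square

(moved 0.6)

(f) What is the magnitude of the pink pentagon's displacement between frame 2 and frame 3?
3.6

The pink pentagon moved from (1.9, 6.7) to (2.9, 10.2), a distance of √(1.0² + 3.5²) ≈ 3.6.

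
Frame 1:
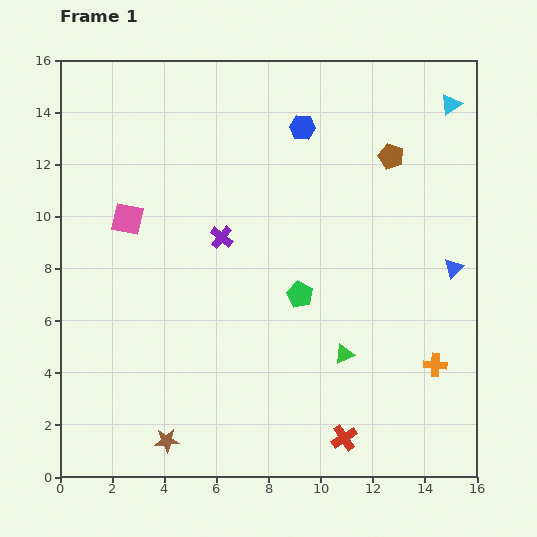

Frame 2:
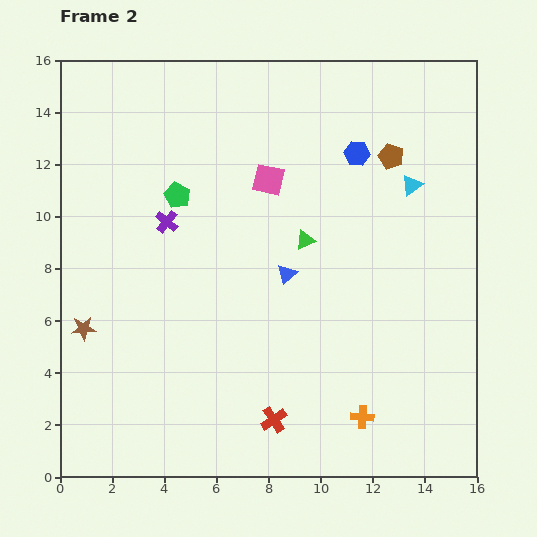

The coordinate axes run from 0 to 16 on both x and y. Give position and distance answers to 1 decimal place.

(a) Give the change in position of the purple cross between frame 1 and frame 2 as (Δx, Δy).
(-2.1, 0.6)

The purple cross was at (6.2, 9.2) in frame 1 and (4.1, 9.8) in frame 2.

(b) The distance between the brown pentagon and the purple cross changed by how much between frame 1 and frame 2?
+1.8

Distance in frame 1: 7.2. Distance in frame 2: 9.0.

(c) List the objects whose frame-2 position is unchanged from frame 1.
the brown pentagon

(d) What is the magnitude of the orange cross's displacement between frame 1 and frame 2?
3.4

The orange cross moved from (14.4, 4.3) to (11.6, 2.3), a distance of √(2.8² + 2.0²) ≈ 3.4.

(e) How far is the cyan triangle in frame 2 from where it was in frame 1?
3.4

The cyan triangle moved from (15.0, 14.3) to (13.5, 11.2), a distance of √(1.5² + 3.1²) ≈ 3.4.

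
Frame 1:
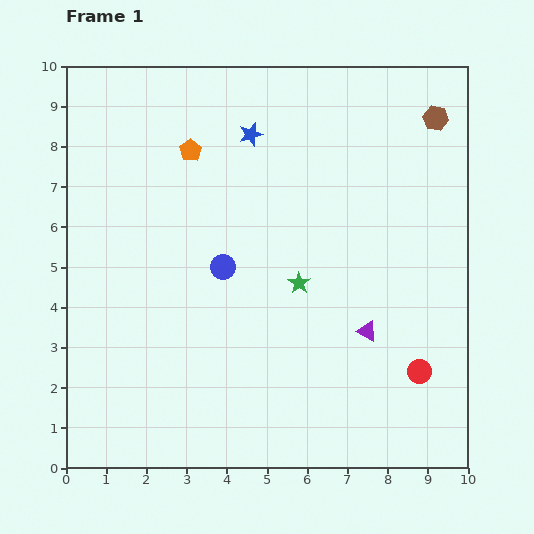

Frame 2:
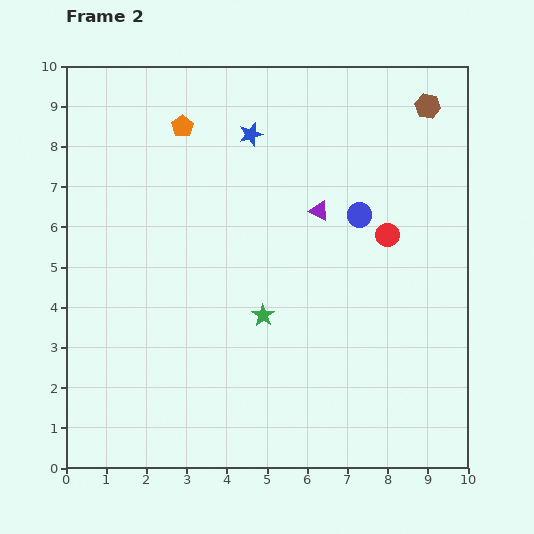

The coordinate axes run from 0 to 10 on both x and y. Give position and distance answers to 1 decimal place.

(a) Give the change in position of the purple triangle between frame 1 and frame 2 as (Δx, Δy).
(-1.2, 3.0)

The purple triangle was at (7.5, 3.4) in frame 1 and (6.3, 6.4) in frame 2.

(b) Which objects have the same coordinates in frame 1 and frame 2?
the blue star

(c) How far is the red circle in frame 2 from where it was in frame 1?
3.5

The red circle moved from (8.8, 2.4) to (8.0, 5.8), a distance of √(0.8² + 3.4²) ≈ 3.5.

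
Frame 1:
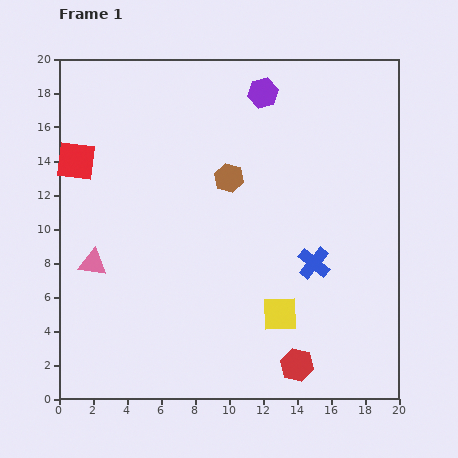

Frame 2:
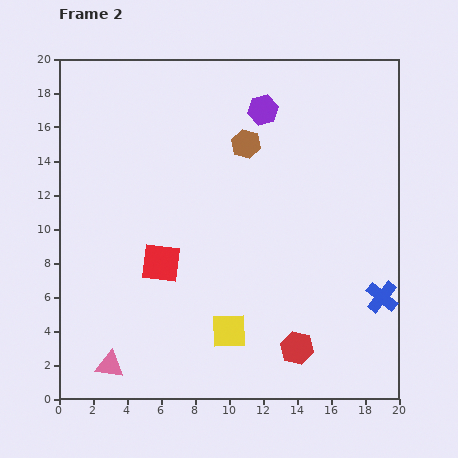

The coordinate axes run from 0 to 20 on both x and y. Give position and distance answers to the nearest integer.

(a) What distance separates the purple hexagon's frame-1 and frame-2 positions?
1

The purple hexagon moved from (12, 18) to (12, 17), a distance of √(0² + 1²) ≈ 1.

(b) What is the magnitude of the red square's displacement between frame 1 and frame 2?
8

The red square moved from (1, 14) to (6, 8), a distance of √(5² + 6²) ≈ 8.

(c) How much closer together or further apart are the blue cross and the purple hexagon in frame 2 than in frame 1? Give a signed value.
+3

Distance in frame 1: 10. Distance in frame 2: 13.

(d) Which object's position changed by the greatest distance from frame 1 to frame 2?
the red square

(moved 8; next 6)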